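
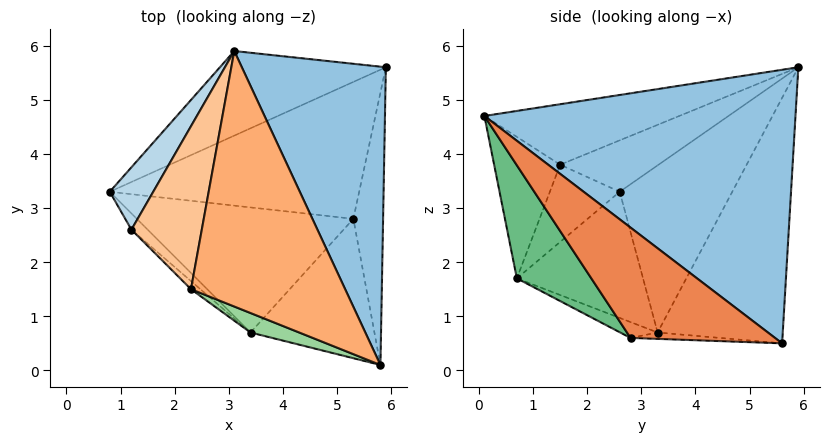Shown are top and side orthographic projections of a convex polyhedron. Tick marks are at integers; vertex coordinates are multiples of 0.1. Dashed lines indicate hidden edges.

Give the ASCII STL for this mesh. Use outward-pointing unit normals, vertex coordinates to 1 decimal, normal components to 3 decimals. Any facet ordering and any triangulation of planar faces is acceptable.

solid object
 facet normal -0.404 0.873 -0.273
  outer loop
   vertex 3.1 5.9 5.6
   vertex 5.9 5.6 0.5
   vertex 0.8 3.3 0.7
  endloop
 endfacet
 facet normal 0.838 0.322 0.441
  outer loop
   vertex 3.1 5.9 5.6
   vertex 5.8 0.1 4.7
   vertex 5.9 5.6 0.5
  endloop
 endfacet
 facet normal -0.904 0.357 0.235
  outer loop
   vertex 1.2 2.6 3.3
   vertex 3.1 5.9 5.6
   vertex 0.8 3.3 0.7
  endloop
 endfacet
 facet normal -0.026 -0.030 -0.999
  outer loop
   vertex 5.3 2.8 0.6
   vertex 0.8 3.3 0.7
   vertex 5.9 5.6 0.5
  endloop
 endfacet
 facet normal 0.944 -0.211 -0.254
  outer loop
   vertex 5.3 2.8 0.6
   vertex 5.9 5.6 0.5
   vertex 5.8 0.1 4.7
  endloop
 endfacet
 facet normal -0.348 -0.300 0.888
  outer loop
   vertex 2.3 1.5 3.8
   vertex 5.8 0.1 4.7
   vertex 3.1 5.9 5.6
  endloop
 endfacet
 facet normal -0.576 -0.218 0.788
  outer loop
   vertex 2.3 1.5 3.8
   vertex 3.1 5.9 5.6
   vertex 1.2 2.6 3.3
  endloop
 endfacet
 facet normal -0.066 -0.415 -0.907
  outer loop
   vertex 3.4 0.7 1.7
   vertex 0.8 3.3 0.7
   vertex 5.3 2.8 0.6
  endloop
 endfacet
 facet normal 0.477 -0.706 -0.523
  outer loop
   vertex 3.4 0.7 1.7
   vertex 5.3 2.8 0.6
   vertex 5.8 0.1 4.7
  endloop
 endfacet
 facet normal -0.398 -0.907 0.137
  outer loop
   vertex 3.4 0.7 1.7
   vertex 5.8 0.1 4.7
   vertex 2.3 1.5 3.8
  endloop
 endfacet
 facet normal -0.687 -0.721 -0.088
  outer loop
   vertex 3.4 0.7 1.7
   vertex 1.2 2.6 3.3
   vertex 0.8 3.3 0.7
  endloop
 endfacet
 facet normal -0.685 -0.723 -0.083
  outer loop
   vertex 3.4 0.7 1.7
   vertex 2.3 1.5 3.8
   vertex 1.2 2.6 3.3
  endloop
 endfacet
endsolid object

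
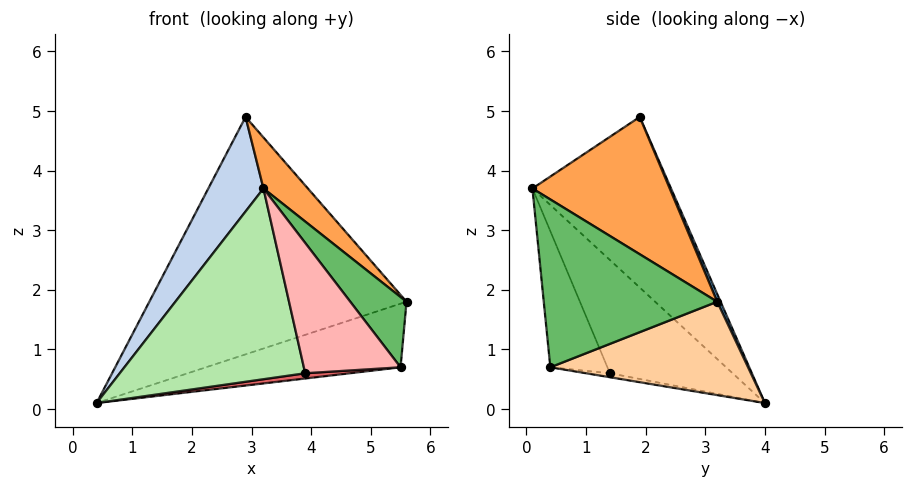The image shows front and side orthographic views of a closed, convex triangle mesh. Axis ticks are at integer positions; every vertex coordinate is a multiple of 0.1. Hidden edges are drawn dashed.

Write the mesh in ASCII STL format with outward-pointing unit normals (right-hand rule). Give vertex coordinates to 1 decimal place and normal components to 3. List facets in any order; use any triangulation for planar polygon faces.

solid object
 facet normal 0.012 0.918 0.396
  outer loop
   vertex 2.9 1.9 4.9
   vertex 5.6 3.2 1.8
   vertex 0.4 4.0 0.1
  endloop
 endfacet
 facet normal -0.884 -0.352 0.307
  outer loop
   vertex 2.9 1.9 4.9
   vertex 0.4 4.0 0.1
   vertex 3.2 0.1 3.7
  endloop
 endfacet
 facet normal 0.780 -0.252 0.573
  outer loop
   vertex 2.9 1.9 4.9
   vertex 3.2 0.1 3.7
   vertex 5.6 3.2 1.8
  endloop
 endfacet
 facet normal 0.339 0.334 -0.880
  outer loop
   vertex 5.5 0.4 0.7
   vertex 0.4 4.0 0.1
   vertex 5.6 3.2 1.8
  endloop
 endfacet
 facet normal 0.780 -0.253 0.573
  outer loop
   vertex 5.5 0.4 0.7
   vertex 5.6 3.2 1.8
   vertex 3.2 0.1 3.7
  endloop
 endfacet
 facet normal -0.499 -0.754 -0.429
  outer loop
   vertex 3.9 1.4 0.6
   vertex 3.2 0.1 3.7
   vertex 0.4 4.0 0.1
  endloop
 endfacet
 facet normal -0.288 -0.540 -0.791
  outer loop
   vertex 3.9 1.4 0.6
   vertex 0.4 4.0 0.1
   vertex 5.5 0.4 0.7
  endloop
 endfacet
 facet normal -0.459 -0.778 -0.430
  outer loop
   vertex 3.9 1.4 0.6
   vertex 5.5 0.4 0.7
   vertex 3.2 0.1 3.7
  endloop
 endfacet
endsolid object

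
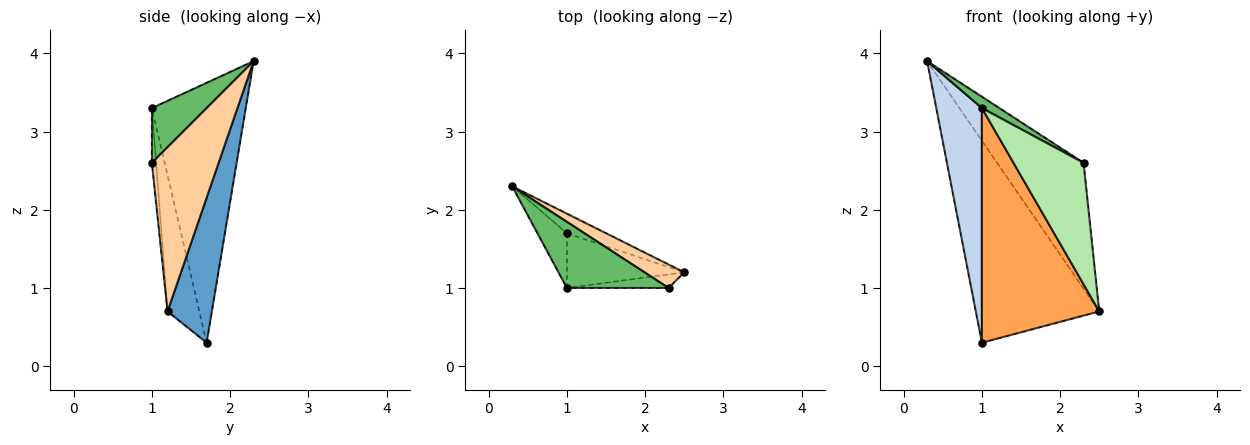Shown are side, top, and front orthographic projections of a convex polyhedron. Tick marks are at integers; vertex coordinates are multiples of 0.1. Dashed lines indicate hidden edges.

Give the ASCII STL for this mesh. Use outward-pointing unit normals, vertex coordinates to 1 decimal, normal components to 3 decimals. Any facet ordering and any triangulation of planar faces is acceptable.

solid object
 facet normal 0.337 0.937 -0.091
  outer loop
   vertex 1.0 1.7 0.3
   vertex 0.3 2.3 3.9
   vertex 2.5 1.2 0.7
  endloop
 endfacet
 facet normal -0.895 -0.435 -0.101
  outer loop
   vertex 1.0 1.7 0.3
   vertex 1.0 1.0 3.3
   vertex 0.3 2.3 3.9
  endloop
 endfacet
 facet normal -0.255 -0.942 -0.220
  outer loop
   vertex 1.0 1.7 0.3
   vertex 2.5 1.2 0.7
   vertex 1.0 1.0 3.3
  endloop
 endfacet
 facet normal 0.604 0.783 0.146
  outer loop
   vertex 2.3 1.0 2.6
   vertex 2.5 1.2 0.7
   vertex 0.3 2.3 3.9
  endloop
 endfacet
 facet normal 0.469 -0.149 0.871
  outer loop
   vertex 2.3 1.0 2.6
   vertex 0.3 2.3 3.9
   vertex 1.0 1.0 3.3
  endloop
 endfacet
 facet normal -0.060 -0.992 -0.111
  outer loop
   vertex 2.3 1.0 2.6
   vertex 1.0 1.0 3.3
   vertex 2.5 1.2 0.7
  endloop
 endfacet
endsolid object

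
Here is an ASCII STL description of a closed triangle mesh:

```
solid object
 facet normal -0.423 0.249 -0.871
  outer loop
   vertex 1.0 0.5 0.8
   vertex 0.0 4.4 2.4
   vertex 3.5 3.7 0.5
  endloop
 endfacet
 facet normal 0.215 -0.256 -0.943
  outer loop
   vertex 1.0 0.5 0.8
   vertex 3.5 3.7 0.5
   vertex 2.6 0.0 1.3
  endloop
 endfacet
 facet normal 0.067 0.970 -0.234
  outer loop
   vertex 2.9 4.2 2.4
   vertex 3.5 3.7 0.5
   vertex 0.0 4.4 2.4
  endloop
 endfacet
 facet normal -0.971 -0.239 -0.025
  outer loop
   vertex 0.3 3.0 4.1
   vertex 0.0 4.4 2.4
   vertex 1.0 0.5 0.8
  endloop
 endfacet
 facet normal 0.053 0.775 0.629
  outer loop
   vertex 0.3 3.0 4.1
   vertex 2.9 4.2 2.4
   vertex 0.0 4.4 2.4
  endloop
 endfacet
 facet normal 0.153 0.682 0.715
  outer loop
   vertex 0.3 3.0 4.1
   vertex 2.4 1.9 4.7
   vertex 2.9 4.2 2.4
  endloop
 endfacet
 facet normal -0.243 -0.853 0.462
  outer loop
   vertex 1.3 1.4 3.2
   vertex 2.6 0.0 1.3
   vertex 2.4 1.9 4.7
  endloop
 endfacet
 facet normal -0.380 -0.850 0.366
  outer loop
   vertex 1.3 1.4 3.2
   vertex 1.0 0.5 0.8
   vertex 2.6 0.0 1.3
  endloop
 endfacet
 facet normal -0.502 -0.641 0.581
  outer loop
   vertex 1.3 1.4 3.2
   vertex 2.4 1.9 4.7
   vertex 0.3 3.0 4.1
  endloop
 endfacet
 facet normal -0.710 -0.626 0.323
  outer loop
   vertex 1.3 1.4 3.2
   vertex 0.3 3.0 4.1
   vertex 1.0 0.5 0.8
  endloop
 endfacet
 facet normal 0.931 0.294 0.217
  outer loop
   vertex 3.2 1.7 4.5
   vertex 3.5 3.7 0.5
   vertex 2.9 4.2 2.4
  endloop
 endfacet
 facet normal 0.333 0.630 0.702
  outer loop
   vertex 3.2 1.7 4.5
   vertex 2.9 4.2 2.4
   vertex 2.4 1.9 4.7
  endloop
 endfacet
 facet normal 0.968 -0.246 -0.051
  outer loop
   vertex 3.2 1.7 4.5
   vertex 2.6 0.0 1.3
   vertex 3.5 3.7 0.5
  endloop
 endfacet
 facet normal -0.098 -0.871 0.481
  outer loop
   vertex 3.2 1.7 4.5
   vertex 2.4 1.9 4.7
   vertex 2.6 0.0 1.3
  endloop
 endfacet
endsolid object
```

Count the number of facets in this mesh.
14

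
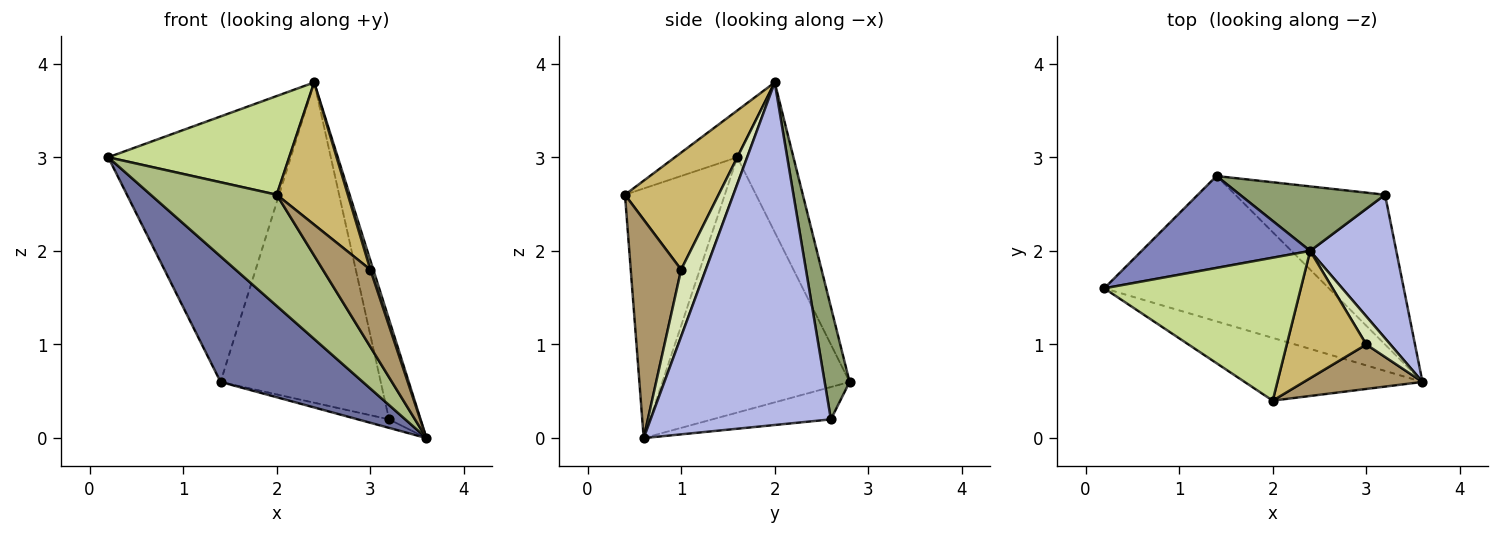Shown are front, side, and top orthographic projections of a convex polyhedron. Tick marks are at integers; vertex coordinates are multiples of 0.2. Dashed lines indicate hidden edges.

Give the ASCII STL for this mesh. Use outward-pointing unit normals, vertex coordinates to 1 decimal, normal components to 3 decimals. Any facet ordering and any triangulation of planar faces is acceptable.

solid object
 facet normal -0.652 -0.496 -0.574
  outer loop
   vertex 1.4 2.8 0.6
   vertex 3.6 0.6 0.0
   vertex 0.2 1.6 3.0
  endloop
 endfacet
 facet normal -0.279 0.907 0.314
  outer loop
   vertex 2.4 2.0 3.8
   vertex 1.4 2.8 0.6
   vertex 0.2 1.6 3.0
  endloop
 endfacet
 facet normal -0.211 0.055 -0.976
  outer loop
   vertex 3.2 2.6 0.2
   vertex 3.6 0.6 0.0
   vertex 1.4 2.8 0.6
  endloop
 endfacet
 facet normal 0.956 0.167 0.240
  outer loop
   vertex 3.2 2.6 0.2
   vertex 2.4 2.0 3.8
   vertex 3.6 0.6 0.0
  endloop
 endfacet
 facet normal 0.151 0.969 0.195
  outer loop
   vertex 3.2 2.6 0.2
   vertex 1.4 2.8 0.6
   vertex 2.4 2.0 3.8
  endloop
 endfacet
 facet normal -0.568 -0.717 -0.405
  outer loop
   vertex 2.0 0.4 2.6
   vertex 0.2 1.6 3.0
   vertex 3.6 0.6 0.0
  endloop
 endfacet
 facet normal -0.192 -0.558 0.808
  outer loop
   vertex 2.0 0.4 2.6
   vertex 2.4 2.0 3.8
   vertex 0.2 1.6 3.0
  endloop
 endfacet
 facet normal 0.935 -0.112 0.337
  outer loop
   vertex 3.0 1.0 1.8
   vertex 3.6 0.6 0.0
   vertex 2.4 2.0 3.8
  endloop
 endfacet
 facet normal 0.677 -0.638 0.367
  outer loop
   vertex 3.0 1.0 1.8
   vertex 2.0 0.4 2.6
   vertex 3.6 0.6 0.0
  endloop
 endfacet
 facet normal 0.700 -0.532 0.476
  outer loop
   vertex 3.0 1.0 1.8
   vertex 2.4 2.0 3.8
   vertex 2.0 0.4 2.6
  endloop
 endfacet
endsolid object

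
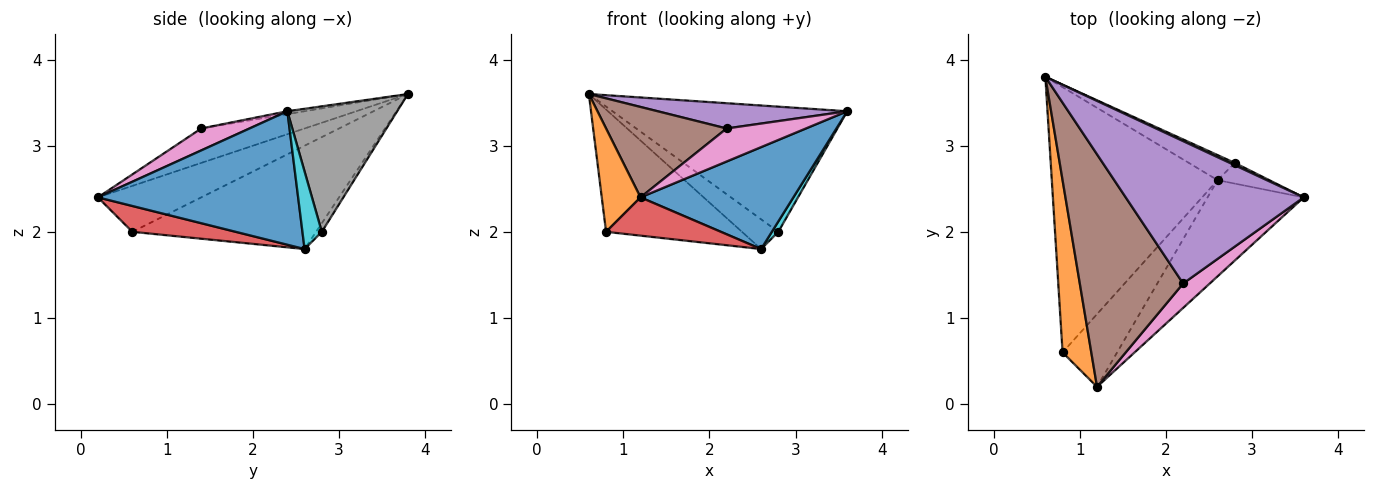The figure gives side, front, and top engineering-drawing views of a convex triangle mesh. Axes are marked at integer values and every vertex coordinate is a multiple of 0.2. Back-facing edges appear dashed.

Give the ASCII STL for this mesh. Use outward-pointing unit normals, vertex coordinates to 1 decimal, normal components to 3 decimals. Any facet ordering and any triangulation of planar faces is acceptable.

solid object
 facet normal 0.690 -0.527 -0.497
  outer loop
   vertex 2.6 2.6 1.8
   vertex 3.6 2.4 3.4
   vertex 1.2 0.2 2.4
  endloop
 endfacet
 facet normal -0.808 -0.303 0.505
  outer loop
   vertex 0.8 0.6 2.0
   vertex 1.2 0.2 2.4
   vertex 0.6 3.8 3.6
  endloop
 endfacet
 facet normal -0.493 0.364 -0.790
  outer loop
   vertex 0.8 0.6 2.0
   vertex 0.6 3.8 3.6
   vertex 2.6 2.6 1.8
  endloop
 endfacet
 facet normal 0.387 -0.430 -0.816
  outer loop
   vertex 0.8 0.6 2.0
   vertex 2.6 2.6 1.8
   vertex 1.2 0.2 2.4
  endloop
 endfacet
 facet normal -0.016 -0.175 0.984
  outer loop
   vertex 2.2 1.4 3.2
   vertex 3.6 2.4 3.4
   vertex 0.6 3.8 3.6
  endloop
 endfacet
 facet normal -0.297 -0.346 0.890
  outer loop
   vertex 2.2 1.4 3.2
   vertex 0.6 3.8 3.6
   vertex 1.2 0.2 2.4
  endloop
 endfacet
 facet normal 0.440 -0.722 0.534
  outer loop
   vertex 2.2 1.4 3.2
   vertex 1.2 0.2 2.4
   vertex 3.6 2.4 3.4
  endloop
 endfacet
 facet normal 0.424 0.906 0.017
  outer loop
   vertex 2.8 2.8 2.0
   vertex 0.6 3.8 3.6
   vertex 3.6 2.4 3.4
  endloop
 endfacet
 facet normal -0.120 0.759 -0.639
  outer loop
   vertex 2.8 2.8 2.0
   vertex 2.6 2.6 1.8
   vertex 0.6 3.8 3.6
  endloop
 endfacet
 facet normal 0.802 -0.267 -0.535
  outer loop
   vertex 2.8 2.8 2.0
   vertex 3.6 2.4 3.4
   vertex 2.6 2.6 1.8
  endloop
 endfacet
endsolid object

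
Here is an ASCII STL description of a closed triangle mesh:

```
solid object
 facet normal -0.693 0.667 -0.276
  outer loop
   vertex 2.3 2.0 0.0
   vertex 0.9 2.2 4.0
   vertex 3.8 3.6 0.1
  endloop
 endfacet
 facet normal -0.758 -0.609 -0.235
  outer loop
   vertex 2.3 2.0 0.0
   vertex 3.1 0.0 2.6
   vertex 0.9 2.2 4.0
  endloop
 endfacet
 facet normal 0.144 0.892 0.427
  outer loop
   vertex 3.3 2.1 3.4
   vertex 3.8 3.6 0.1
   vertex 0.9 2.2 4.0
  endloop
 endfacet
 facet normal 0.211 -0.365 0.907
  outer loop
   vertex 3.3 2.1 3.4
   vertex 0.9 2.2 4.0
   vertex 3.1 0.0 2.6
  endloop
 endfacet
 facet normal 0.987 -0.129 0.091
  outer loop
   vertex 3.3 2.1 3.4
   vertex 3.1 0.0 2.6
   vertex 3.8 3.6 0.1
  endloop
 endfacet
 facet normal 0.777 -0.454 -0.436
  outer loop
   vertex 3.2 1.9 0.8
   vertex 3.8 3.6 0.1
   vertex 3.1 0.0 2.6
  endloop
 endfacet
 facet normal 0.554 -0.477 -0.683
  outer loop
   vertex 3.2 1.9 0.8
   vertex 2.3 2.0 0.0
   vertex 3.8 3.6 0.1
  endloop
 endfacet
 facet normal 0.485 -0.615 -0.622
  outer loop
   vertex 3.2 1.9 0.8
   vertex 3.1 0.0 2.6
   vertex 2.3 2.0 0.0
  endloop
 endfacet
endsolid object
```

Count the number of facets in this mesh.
8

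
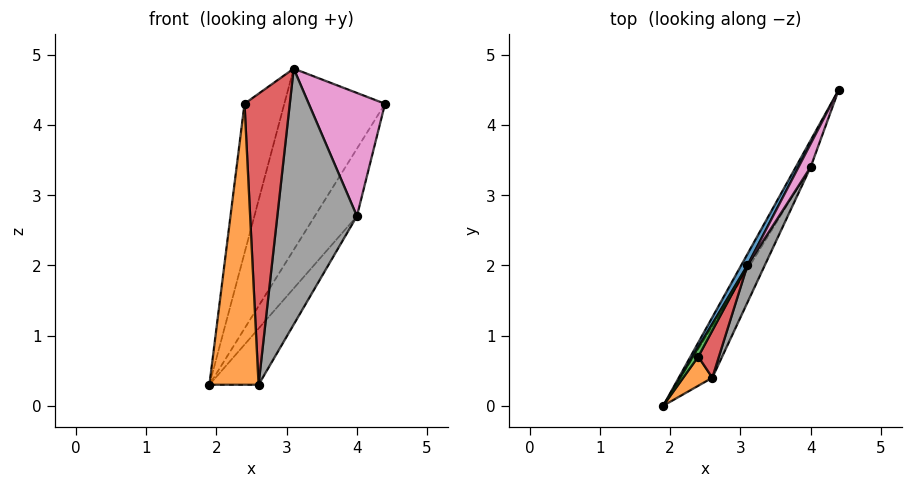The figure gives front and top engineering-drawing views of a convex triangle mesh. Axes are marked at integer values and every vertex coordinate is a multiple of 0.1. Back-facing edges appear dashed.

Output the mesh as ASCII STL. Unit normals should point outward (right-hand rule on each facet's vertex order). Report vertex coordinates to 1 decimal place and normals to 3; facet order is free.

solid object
 facet normal -0.884 0.466 0.029
  outer loop
   vertex 3.1 2.0 4.8
   vertex 4.4 4.5 4.3
   vertex 1.9 0.0 0.3
  endloop
 endfacet
 facet normal 0.494 -0.865 0.090
  outer loop
   vertex 2.4 0.7 4.3
   vertex 1.9 0.0 0.3
   vertex 2.6 0.4 0.3
  endloop
 endfacet
 facet normal -0.885 0.465 0.029
  outer loop
   vertex 2.4 0.7 4.3
   vertex 3.1 2.0 4.8
   vertex 1.9 0.0 0.3
  endloop
 endfacet
 facet normal 0.864 -0.496 0.080
  outer loop
   vertex 2.4 0.7 4.3
   vertex 2.6 0.4 0.3
   vertex 3.1 2.0 4.8
  endloop
 endfacet
 facet normal -0.735 0.630 -0.249
  outer loop
   vertex 4.0 3.4 2.7
   vertex 1.9 0.0 0.3
   vertex 4.4 4.5 4.3
  endloop
 endfacet
 facet normal -0.388 0.679 -0.623
  outer loop
   vertex 4.0 3.4 2.7
   vertex 2.6 0.4 0.3
   vertex 1.9 0.0 0.3
  endloop
 endfacet
 facet normal 0.891 -0.446 0.084
  outer loop
   vertex 4.0 3.4 2.7
   vertex 4.4 4.5 4.3
   vertex 3.1 2.0 4.8
  endloop
 endfacet
 facet normal 0.882 -0.466 0.068
  outer loop
   vertex 4.0 3.4 2.7
   vertex 3.1 2.0 4.8
   vertex 2.6 0.4 0.3
  endloop
 endfacet
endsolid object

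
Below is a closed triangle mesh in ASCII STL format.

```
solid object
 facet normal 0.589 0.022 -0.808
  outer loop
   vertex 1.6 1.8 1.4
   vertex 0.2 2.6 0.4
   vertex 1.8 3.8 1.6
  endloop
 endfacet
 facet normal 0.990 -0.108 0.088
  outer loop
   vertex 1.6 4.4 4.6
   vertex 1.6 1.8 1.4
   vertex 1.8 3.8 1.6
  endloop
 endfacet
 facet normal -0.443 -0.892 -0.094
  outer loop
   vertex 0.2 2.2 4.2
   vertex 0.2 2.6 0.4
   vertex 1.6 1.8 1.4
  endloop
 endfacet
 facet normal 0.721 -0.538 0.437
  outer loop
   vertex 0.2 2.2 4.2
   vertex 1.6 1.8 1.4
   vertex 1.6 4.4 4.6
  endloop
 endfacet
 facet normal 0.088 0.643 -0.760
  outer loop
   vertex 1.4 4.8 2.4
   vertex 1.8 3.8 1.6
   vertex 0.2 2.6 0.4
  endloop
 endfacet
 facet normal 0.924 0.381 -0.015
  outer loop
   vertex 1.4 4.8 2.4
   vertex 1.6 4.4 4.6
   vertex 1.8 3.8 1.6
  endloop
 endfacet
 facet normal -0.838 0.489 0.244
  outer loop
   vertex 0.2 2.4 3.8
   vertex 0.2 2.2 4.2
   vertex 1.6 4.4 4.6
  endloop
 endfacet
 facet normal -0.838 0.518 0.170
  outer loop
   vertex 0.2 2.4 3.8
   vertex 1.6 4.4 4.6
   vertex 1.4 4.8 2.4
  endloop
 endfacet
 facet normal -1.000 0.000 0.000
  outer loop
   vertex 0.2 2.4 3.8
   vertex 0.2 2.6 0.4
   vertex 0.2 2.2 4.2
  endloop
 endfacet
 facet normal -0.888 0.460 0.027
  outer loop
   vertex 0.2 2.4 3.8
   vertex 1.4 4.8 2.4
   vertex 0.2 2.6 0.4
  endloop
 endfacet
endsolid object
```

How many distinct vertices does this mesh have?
7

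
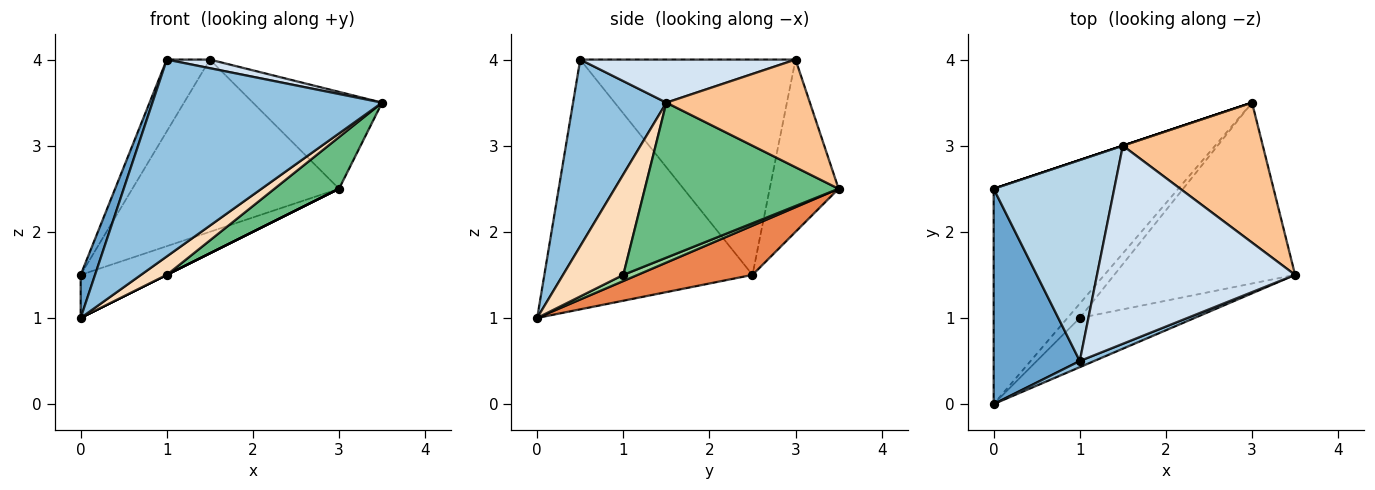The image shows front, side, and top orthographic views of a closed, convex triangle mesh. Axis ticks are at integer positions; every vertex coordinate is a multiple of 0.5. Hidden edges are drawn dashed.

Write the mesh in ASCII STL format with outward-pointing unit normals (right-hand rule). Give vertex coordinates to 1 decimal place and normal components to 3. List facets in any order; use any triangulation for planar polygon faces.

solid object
 facet normal -0.943 -0.065 0.325
  outer loop
   vertex 1.0 0.5 4.0
   vertex 0.0 2.5 1.5
   vertex 0.0 0.0 1.0
  endloop
 endfacet
 facet normal 0.376 -0.926 0.029
  outer loop
   vertex 1.0 0.5 4.0
   vertex 0.0 0.0 1.0
   vertex 3.5 1.5 3.5
  endloop
 endfacet
 facet normal -0.860 0.172 0.481
  outer loop
   vertex 1.5 3.0 4.0
   vertex 0.0 2.5 1.5
   vertex 1.0 0.5 4.0
  endloop
 endfacet
 facet normal 0.212 -0.042 0.976
  outer loop
   vertex 1.5 3.0 4.0
   vertex 1.0 0.5 4.0
   vertex 3.5 1.5 3.5
  endloop
 endfacet
 facet normal 0.253 0.190 -0.949
  outer loop
   vertex 3.0 3.5 2.5
   vertex 0.0 0.0 1.0
   vertex 0.0 2.5 1.5
  endloop
 endfacet
 facet normal -0.316 0.949 0.000
  outer loop
   vertex 3.0 3.5 2.5
   vertex 0.0 2.5 1.5
   vertex 1.5 3.0 4.0
  endloop
 endfacet
 facet normal 0.535 0.481 0.695
  outer loop
   vertex 3.0 3.5 2.5
   vertex 1.5 3.0 4.0
   vertex 3.5 1.5 3.5
  endloop
 endfacet
 facet normal 0.634 -0.272 -0.724
  outer loop
   vertex 1.0 1.0 1.5
   vertex 3.5 1.5 3.5
   vertex 0.0 0.0 1.0
  endloop
 endfacet
 facet normal 0.636 -0.212 -0.742
  outer loop
   vertex 1.0 1.0 1.5
   vertex 3.0 3.5 2.5
   vertex 3.5 1.5 3.5
  endloop
 endfacet
 facet normal 0.447 0.000 -0.894
  outer loop
   vertex 1.0 1.0 1.5
   vertex 0.0 0.0 1.0
   vertex 3.0 3.5 2.5
  endloop
 endfacet
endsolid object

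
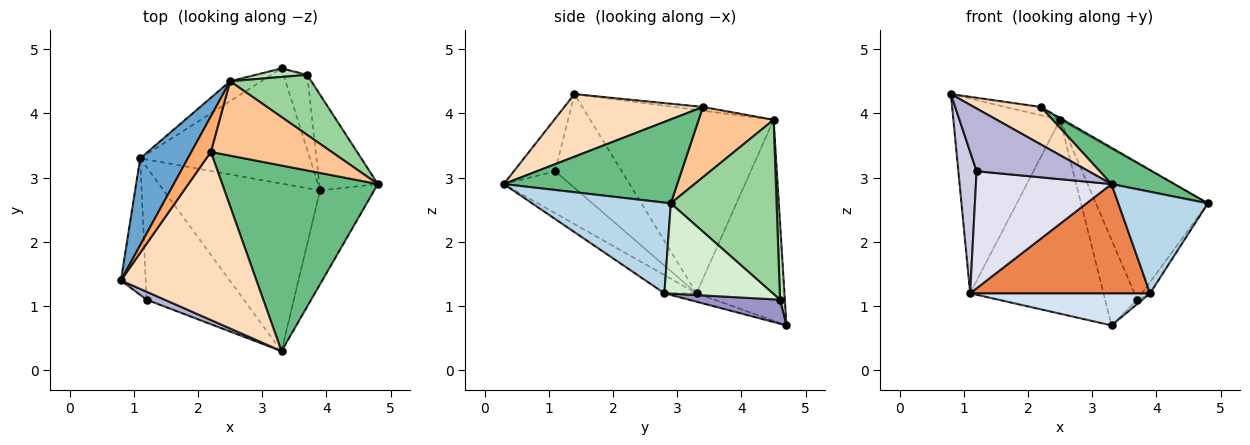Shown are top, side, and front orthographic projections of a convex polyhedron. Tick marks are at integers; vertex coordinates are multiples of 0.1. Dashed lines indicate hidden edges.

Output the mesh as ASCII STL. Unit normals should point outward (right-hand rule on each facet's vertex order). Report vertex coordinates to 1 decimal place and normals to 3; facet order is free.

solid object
 facet normal -0.843 0.491 0.219
  outer loop
   vertex 1.1 3.3 1.2
   vertex 0.8 1.4 4.3
   vertex 2.5 4.5 3.9
  endloop
 endfacet
 facet normal -0.549 0.832 -0.085
  outer loop
   vertex 1.1 3.3 1.2
   vertex 2.5 4.5 3.9
   vertex 3.3 4.7 0.7
  endloop
 endfacet
 facet normal 0.751 -0.485 -0.448
  outer loop
   vertex 3.9 2.8 1.2
   vertex 4.8 2.9 2.6
   vertex 3.3 0.3 2.9
  endloop
 endfacet
 facet normal -0.048 -0.268 -0.962
  outer loop
   vertex 3.9 2.8 1.2
   vertex 1.1 3.3 1.2
   vertex 3.3 4.7 0.7
  endloop
 endfacet
 facet normal -0.097 -0.544 -0.834
  outer loop
   vertex 3.9 2.8 1.2
   vertex 3.3 0.3 2.9
   vertex 1.1 3.3 1.2
  endloop
 endfacet
 facet normal -0.183 0.224 0.957
  outer loop
   vertex 2.2 3.4 4.1
   vertex 2.5 4.5 3.9
   vertex 0.8 1.4 4.3
  endloop
 endfacet
 facet normal 0.503 0.020 0.864
  outer loop
   vertex 2.2 3.4 4.1
   vertex 4.8 2.9 2.6
   vertex 2.5 4.5 3.9
  endloop
 endfacet
 facet normal 0.411 -0.199 0.890
  outer loop
   vertex 2.2 3.4 4.1
   vertex 0.8 1.4 4.3
   vertex 3.3 0.3 2.9
  endloop
 endfacet
 facet normal 0.468 -0.170 0.867
  outer loop
   vertex 2.2 3.4 4.1
   vertex 3.3 0.3 2.9
   vertex 4.8 2.9 2.6
  endloop
 endfacet
 facet normal 0.654 0.692 0.305
  outer loop
   vertex 3.7 4.6 1.1
   vertex 2.5 4.5 3.9
   vertex 4.8 2.9 2.6
  endloop
 endfacet
 facet normal 0.148 0.984 0.098
  outer loop
   vertex 3.7 4.6 1.1
   vertex 3.3 4.7 0.7
   vertex 2.5 4.5 3.9
  endloop
 endfacet
 facet normal 0.837 0.063 -0.543
  outer loop
   vertex 3.7 4.6 1.1
   vertex 4.8 2.9 2.6
   vertex 3.9 2.8 1.2
  endloop
 endfacet
 facet normal 0.712 0.040 -0.702
  outer loop
   vertex 3.7 4.6 1.1
   vertex 3.9 2.8 1.2
   vertex 3.3 4.7 0.7
  endloop
 endfacet
 facet normal -0.344 -0.932 0.118
  outer loop
   vertex 1.2 1.1 3.1
   vertex 3.3 0.3 2.9
   vertex 0.8 1.4 4.3
  endloop
 endfacet
 facet normal -0.934 -0.256 -0.247
  outer loop
   vertex 1.2 1.1 3.1
   vertex 0.8 1.4 4.3
   vertex 1.1 3.3 1.2
  endloop
 endfacet
 facet normal -0.308 -0.630 -0.713
  outer loop
   vertex 1.2 1.1 3.1
   vertex 1.1 3.3 1.2
   vertex 3.3 0.3 2.9
  endloop
 endfacet
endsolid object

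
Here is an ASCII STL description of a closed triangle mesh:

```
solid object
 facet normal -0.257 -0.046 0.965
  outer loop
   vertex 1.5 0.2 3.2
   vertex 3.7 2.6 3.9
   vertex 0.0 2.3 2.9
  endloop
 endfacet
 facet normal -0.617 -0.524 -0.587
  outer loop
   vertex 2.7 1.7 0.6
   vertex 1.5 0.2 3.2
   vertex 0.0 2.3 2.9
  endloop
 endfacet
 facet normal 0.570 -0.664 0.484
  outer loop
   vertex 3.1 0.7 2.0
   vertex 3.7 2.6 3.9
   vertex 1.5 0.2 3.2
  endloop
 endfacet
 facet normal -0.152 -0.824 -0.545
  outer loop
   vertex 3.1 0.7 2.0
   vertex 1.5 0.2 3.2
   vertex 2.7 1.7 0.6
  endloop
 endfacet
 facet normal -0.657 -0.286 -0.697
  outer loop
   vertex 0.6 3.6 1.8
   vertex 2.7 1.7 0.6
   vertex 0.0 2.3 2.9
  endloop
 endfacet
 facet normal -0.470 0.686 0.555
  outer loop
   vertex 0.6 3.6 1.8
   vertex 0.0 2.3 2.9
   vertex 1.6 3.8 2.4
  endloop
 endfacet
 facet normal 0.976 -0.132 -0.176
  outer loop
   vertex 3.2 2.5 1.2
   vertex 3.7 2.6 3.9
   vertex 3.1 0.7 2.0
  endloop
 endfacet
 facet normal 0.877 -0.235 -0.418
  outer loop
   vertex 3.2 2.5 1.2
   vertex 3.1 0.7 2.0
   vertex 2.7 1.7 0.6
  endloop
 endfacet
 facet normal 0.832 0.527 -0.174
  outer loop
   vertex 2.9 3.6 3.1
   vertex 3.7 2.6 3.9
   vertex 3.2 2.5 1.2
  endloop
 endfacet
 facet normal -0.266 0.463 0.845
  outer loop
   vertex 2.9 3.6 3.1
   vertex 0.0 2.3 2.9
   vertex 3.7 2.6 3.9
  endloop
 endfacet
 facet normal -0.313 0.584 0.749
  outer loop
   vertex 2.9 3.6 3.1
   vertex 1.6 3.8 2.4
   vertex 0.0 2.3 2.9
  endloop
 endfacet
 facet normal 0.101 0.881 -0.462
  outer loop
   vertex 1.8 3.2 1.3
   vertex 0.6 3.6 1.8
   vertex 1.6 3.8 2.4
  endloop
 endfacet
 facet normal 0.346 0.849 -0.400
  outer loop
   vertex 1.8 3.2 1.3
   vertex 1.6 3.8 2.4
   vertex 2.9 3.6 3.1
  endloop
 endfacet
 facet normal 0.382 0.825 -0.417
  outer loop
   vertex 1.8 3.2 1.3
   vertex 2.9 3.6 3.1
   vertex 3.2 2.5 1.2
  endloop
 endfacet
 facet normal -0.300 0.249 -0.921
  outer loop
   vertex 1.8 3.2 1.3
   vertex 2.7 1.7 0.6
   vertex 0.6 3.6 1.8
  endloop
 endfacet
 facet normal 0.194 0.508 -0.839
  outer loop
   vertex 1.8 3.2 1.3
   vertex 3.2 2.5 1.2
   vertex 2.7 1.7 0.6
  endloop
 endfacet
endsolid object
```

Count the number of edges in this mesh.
24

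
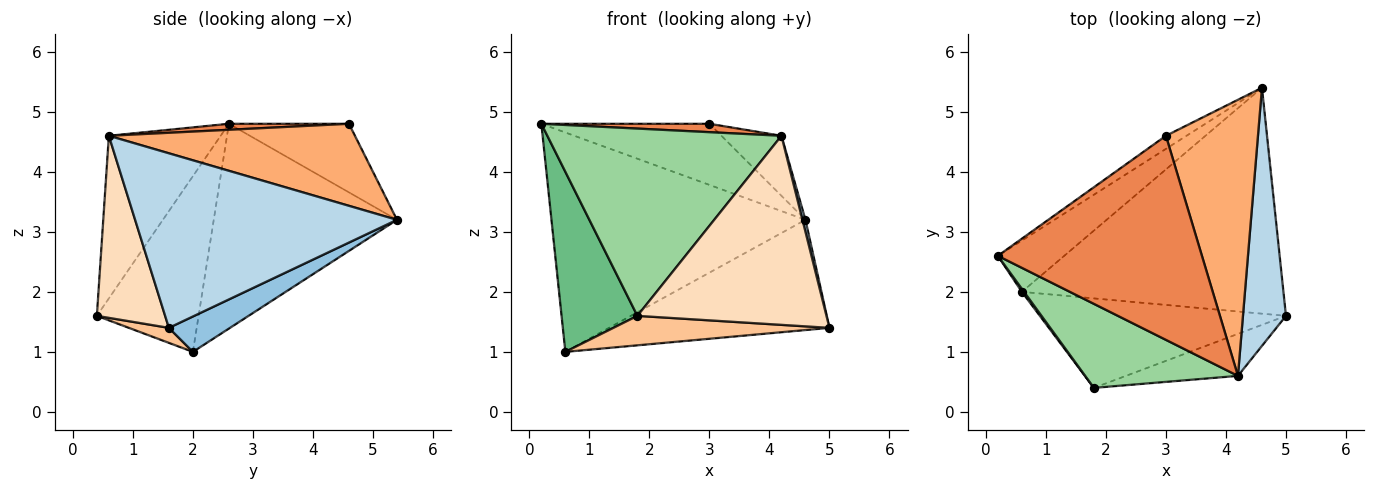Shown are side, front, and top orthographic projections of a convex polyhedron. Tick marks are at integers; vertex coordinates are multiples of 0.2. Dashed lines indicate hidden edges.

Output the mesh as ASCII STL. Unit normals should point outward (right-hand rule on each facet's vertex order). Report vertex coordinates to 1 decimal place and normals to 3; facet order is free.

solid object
 facet normal -0.575 0.797 -0.186
  outer loop
   vertex 0.6 2.0 1.0
   vertex 0.2 2.6 4.8
   vertex 4.6 5.4 3.2
  endloop
 endfacet
 facet normal 0.121 0.435 -0.892
  outer loop
   vertex 0.6 2.0 1.0
   vertex 4.6 5.4 3.2
   vertex 5.0 1.6 1.4
  endloop
 endfacet
 facet normal 0.971 -0.011 0.239
  outer loop
   vertex 4.2 0.6 4.6
   vertex 5.0 1.6 1.4
   vertex 4.6 5.4 3.2
  endloop
 endfacet
 facet normal -0.573 0.802 -0.172
  outer loop
   vertex 3.0 4.6 4.8
   vertex 4.6 5.4 3.2
   vertex 0.2 2.6 4.8
  endloop
 endfacet
 facet normal 0.029 -0.041 0.999
  outer loop
   vertex 3.0 4.6 4.8
   vertex 0.2 2.6 4.8
   vertex 4.2 0.6 4.6
  endloop
 endfacet
 facet normal 0.657 0.160 0.737
  outer loop
   vertex 3.0 4.6 4.8
   vertex 4.2 0.6 4.6
   vertex 4.6 5.4 3.2
  endloop
 endfacet
 facet normal 0.058 -0.312 -0.948
  outer loop
   vertex 1.8 0.4 1.6
   vertex 0.6 2.0 1.0
   vertex 5.0 1.6 1.4
  endloop
 endfacet
 facet normal 0.332 -0.921 -0.205
  outer loop
   vertex 1.8 0.4 1.6
   vertex 5.0 1.6 1.4
   vertex 4.2 0.6 4.6
  endloop
 endfacet
 facet normal -0.802 -0.598 0.010
  outer loop
   vertex 1.8 0.4 1.6
   vertex 0.2 2.6 4.8
   vertex 0.6 2.0 1.0
  endloop
 endfacet
 facet normal -0.399 -0.836 0.375
  outer loop
   vertex 1.8 0.4 1.6
   vertex 4.2 0.6 4.6
   vertex 0.2 2.6 4.8
  endloop
 endfacet
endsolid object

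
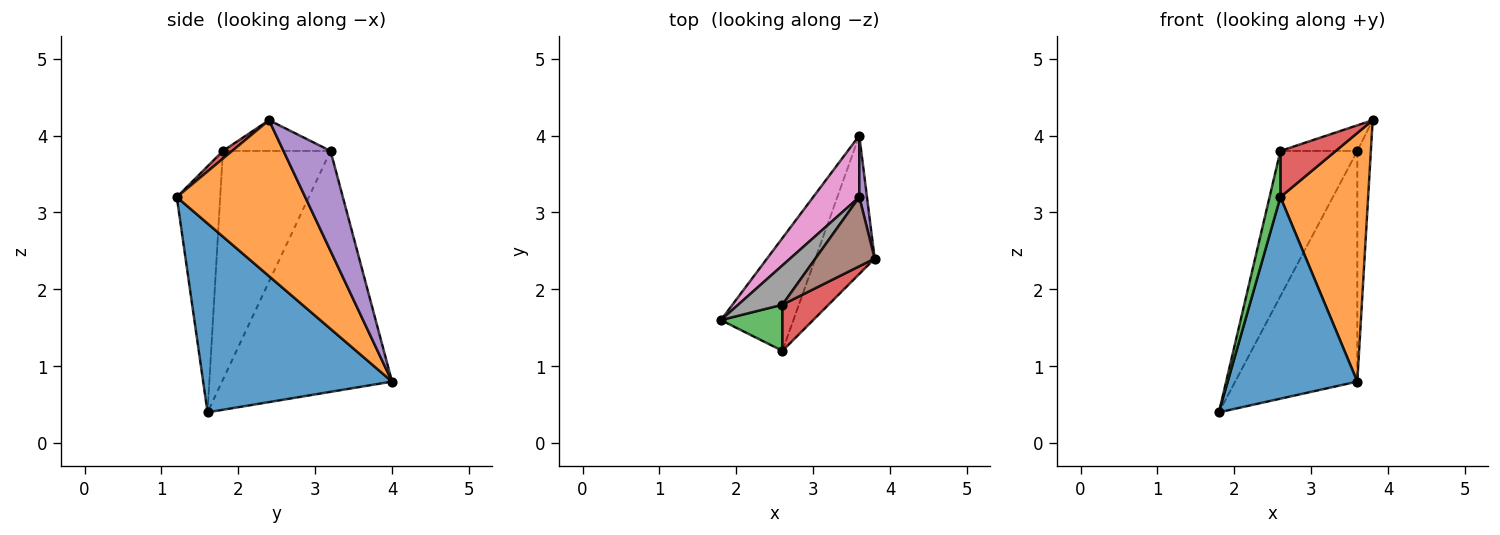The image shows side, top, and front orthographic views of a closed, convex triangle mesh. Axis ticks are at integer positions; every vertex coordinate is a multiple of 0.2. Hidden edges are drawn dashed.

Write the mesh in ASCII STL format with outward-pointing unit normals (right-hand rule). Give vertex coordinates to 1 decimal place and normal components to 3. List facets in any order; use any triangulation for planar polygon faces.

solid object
 facet normal 0.786 -0.539 -0.302
  outer loop
   vertex 2.6 1.2 3.2
   vertex 1.8 1.6 0.4
   vertex 3.6 4.0 0.8
  endloop
 endfacet
 facet normal 0.788 -0.538 -0.300
  outer loop
   vertex 2.6 1.2 3.2
   vertex 3.6 4.0 0.8
   vertex 3.8 2.4 4.2
  endloop
 endfacet
 facet normal -0.943 -0.236 0.236
  outer loop
   vertex 2.6 1.8 3.8
   vertex 1.8 1.6 0.4
   vertex 2.6 1.2 3.2
  endloop
 endfacet
 facet normal 0.117 -0.702 0.702
  outer loop
   vertex 2.6 1.8 3.8
   vertex 2.6 1.2 3.2
   vertex 3.8 2.4 4.2
  endloop
 endfacet
 facet normal 0.958 0.276 0.074
  outer loop
   vertex 3.6 3.2 3.8
   vertex 3.8 2.4 4.2
   vertex 3.6 4.0 0.8
  endloop
 endfacet
 facet normal -0.437 0.312 0.843
  outer loop
   vertex 3.6 3.2 3.8
   vertex 2.6 1.8 3.8
   vertex 3.8 2.4 4.2
  endloop
 endfacet
 facet normal -0.803 0.576 0.154
  outer loop
   vertex 3.6 3.2 3.8
   vertex 3.6 4.0 0.8
   vertex 1.8 1.6 0.4
  endloop
 endfacet
 facet normal -0.804 0.574 0.155
  outer loop
   vertex 3.6 3.2 3.8
   vertex 1.8 1.6 0.4
   vertex 2.6 1.8 3.8
  endloop
 endfacet
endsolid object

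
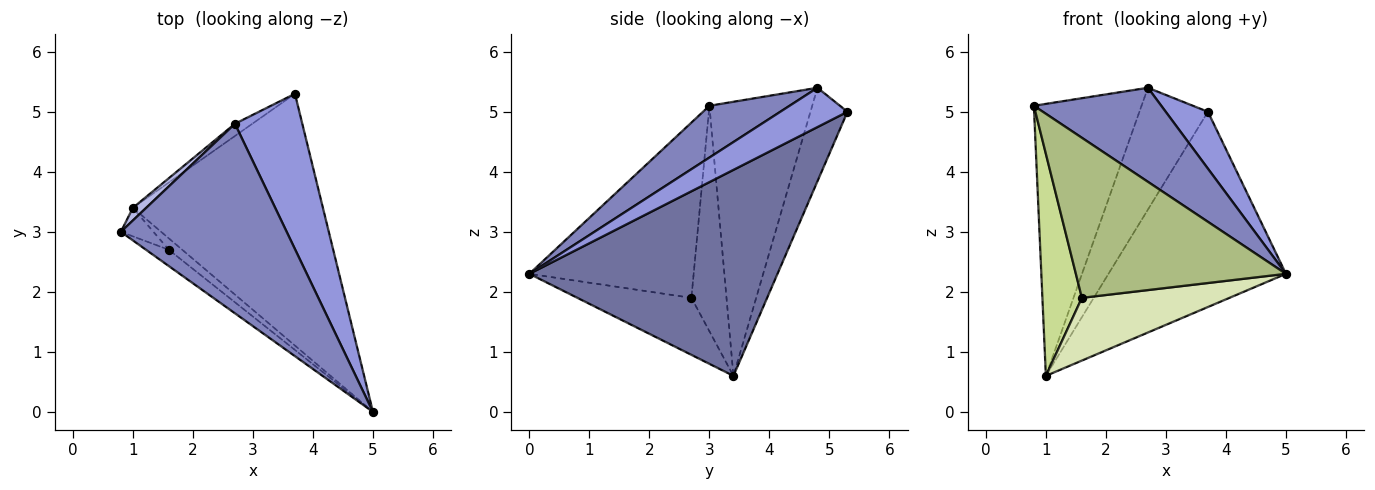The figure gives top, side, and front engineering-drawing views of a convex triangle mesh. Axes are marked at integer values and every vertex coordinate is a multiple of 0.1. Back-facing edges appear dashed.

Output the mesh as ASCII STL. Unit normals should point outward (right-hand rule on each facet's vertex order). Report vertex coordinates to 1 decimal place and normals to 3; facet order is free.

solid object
 facet normal 0.651 0.465 -0.600
  outer loop
   vertex 1.0 3.4 0.6
   vertex 3.7 5.3 5.0
   vertex 5.0 0.0 2.3
  endloop
 endfacet
 facet normal 0.269 -0.428 0.863
  outer loop
   vertex 2.7 4.8 5.4
   vertex 0.8 3.0 5.1
   vertex 5.0 0.0 2.3
  endloop
 endfacet
 facet normal 0.480 -0.302 0.824
  outer loop
   vertex 2.7 4.8 5.4
   vertex 5.0 0.0 2.3
   vertex 3.7 5.3 5.0
  endloop
 endfacet
 facet normal -0.690 0.723 0.034
  outer loop
   vertex 2.7 4.8 5.4
   vertex 1.0 3.4 0.6
   vertex 0.8 3.0 5.1
  endloop
 endfacet
 facet normal -0.473 0.876 -0.088
  outer loop
   vertex 2.7 4.8 5.4
   vertex 3.7 5.3 5.0
   vertex 1.0 3.4 0.6
  endloop
 endfacet
 facet normal -0.614 -0.785 -0.080
  outer loop
   vertex 1.6 2.7 1.9
   vertex 5.0 0.0 2.3
   vertex 0.8 3.0 5.1
  endloop
 endfacet
 facet normal -0.661 -0.744 -0.096
  outer loop
   vertex 1.6 2.7 1.9
   vertex 0.8 3.0 5.1
   vertex 1.0 3.4 0.6
  endloop
 endfacet
 facet normal -0.605 -0.783 -0.142
  outer loop
   vertex 1.6 2.7 1.9
   vertex 1.0 3.4 0.6
   vertex 5.0 0.0 2.3
  endloop
 endfacet
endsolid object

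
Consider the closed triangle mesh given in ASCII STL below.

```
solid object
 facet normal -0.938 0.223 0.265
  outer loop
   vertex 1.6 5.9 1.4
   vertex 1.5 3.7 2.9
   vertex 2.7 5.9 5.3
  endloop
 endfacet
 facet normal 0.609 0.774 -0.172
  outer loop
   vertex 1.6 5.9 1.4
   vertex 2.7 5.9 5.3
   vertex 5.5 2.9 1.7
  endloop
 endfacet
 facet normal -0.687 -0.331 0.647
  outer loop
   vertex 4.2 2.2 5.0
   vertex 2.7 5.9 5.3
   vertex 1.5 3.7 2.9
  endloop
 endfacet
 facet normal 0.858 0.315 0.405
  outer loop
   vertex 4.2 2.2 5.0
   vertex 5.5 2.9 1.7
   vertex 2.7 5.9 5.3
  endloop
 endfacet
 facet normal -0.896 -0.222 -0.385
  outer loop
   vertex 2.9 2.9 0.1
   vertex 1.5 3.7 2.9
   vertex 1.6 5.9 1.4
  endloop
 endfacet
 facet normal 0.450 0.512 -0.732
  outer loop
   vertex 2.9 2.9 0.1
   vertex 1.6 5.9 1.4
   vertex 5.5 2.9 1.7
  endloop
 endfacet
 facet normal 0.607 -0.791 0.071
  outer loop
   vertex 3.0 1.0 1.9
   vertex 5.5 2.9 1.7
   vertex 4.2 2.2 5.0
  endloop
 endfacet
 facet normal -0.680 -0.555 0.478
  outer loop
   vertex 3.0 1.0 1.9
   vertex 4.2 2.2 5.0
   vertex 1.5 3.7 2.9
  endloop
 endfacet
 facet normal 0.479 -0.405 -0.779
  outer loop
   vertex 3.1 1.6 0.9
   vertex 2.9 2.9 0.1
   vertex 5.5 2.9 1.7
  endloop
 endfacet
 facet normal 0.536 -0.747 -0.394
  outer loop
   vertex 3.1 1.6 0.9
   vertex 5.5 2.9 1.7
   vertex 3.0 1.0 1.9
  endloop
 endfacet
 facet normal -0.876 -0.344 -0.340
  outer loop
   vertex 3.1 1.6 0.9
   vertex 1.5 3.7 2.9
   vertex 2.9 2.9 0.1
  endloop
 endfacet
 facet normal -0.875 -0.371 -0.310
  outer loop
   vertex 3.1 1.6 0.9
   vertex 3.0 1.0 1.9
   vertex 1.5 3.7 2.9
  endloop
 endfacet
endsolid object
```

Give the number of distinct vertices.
8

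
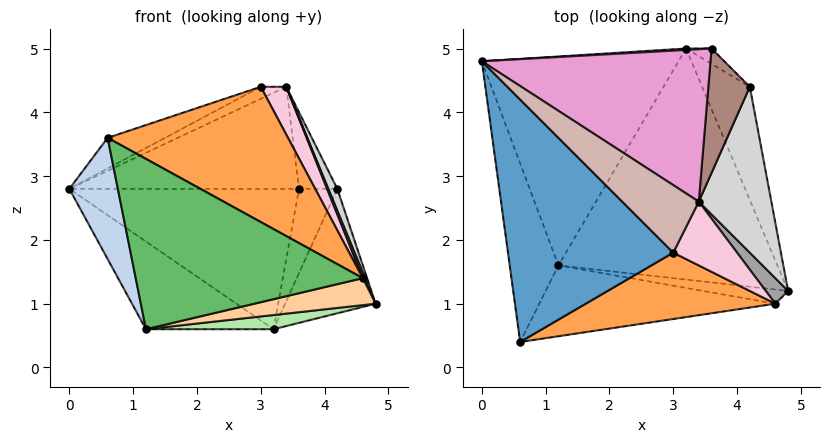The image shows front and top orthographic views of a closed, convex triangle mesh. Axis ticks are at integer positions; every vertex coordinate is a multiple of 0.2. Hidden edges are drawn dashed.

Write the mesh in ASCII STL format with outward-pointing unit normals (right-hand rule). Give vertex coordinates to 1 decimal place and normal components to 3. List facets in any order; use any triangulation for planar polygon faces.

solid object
 facet normal -0.374 0.116 0.920
  outer loop
   vertex 3.0 1.8 4.4
   vertex 0.0 4.8 2.8
   vertex 0.6 0.4 3.6
  endloop
 endfacet
 facet normal -0.949 -0.177 -0.261
  outer loop
   vertex 1.2 1.6 0.6
   vertex 0.6 0.4 3.6
   vertex 0.0 4.8 2.8
  endloop
 endfacet
 facet normal 0.353 -0.840 0.412
  outer loop
   vertex 4.6 1.0 1.4
   vertex 3.0 1.8 4.4
   vertex 0.6 0.4 3.6
  endloop
 endfacet
 facet normal -0.047 -0.884 -0.465
  outer loop
   vertex 4.6 1.0 1.4
   vertex 1.2 1.6 0.6
   vertex 4.8 1.2 1.0
  endloop
 endfacet
 facet normal -0.072 -0.921 -0.383
  outer loop
   vertex 4.6 1.0 1.4
   vertex 0.6 0.4 3.6
   vertex 1.2 1.6 0.6
  endloop
 endfacet
 facet normal 0.104 -0.061 -0.993
  outer loop
   vertex 3.2 5.0 0.6
   vertex 4.8 1.2 1.0
   vertex 1.2 1.6 0.6
  endloop
 endfacet
 facet normal 0.887 0.341 -0.310
  outer loop
   vertex 3.2 5.0 0.6
   vertex 4.2 4.4 2.8
   vertex 4.8 1.2 1.0
  endloop
 endfacet
 facet normal 0.701 0.701 -0.128
  outer loop
   vertex 3.2 5.0 0.6
   vertex 3.6 5.0 2.8
   vertex 4.2 4.4 2.8
  endloop
 endfacet
 facet normal -0.055 0.998 0.010
  outer loop
   vertex 3.2 5.0 0.6
   vertex 0.0 4.8 2.8
   vertex 3.6 5.0 2.8
  endloop
 endfacet
 facet normal -0.550 0.323 -0.770
  outer loop
   vertex 3.2 5.0 0.6
   vertex 1.2 1.6 0.6
   vertex 0.0 4.8 2.8
  endloop
 endfacet
 facet normal 0.464 0.464 0.754
  outer loop
   vertex 3.4 2.6 4.4
   vertex 4.2 4.4 2.8
   vertex 3.6 5.0 2.8
  endloop
 endfacet
 facet normal -0.330 0.165 0.929
  outer loop
   vertex 3.4 2.6 4.4
   vertex 0.0 4.8 2.8
   vertex 3.0 1.8 4.4
  endloop
 endfacet
 facet normal -0.031 0.556 0.830
  outer loop
   vertex 3.4 2.6 4.4
   vertex 3.6 5.0 2.8
   vertex 0.0 4.8 2.8
  endloop
 endfacet
 facet normal 0.768 -0.384 0.512
  outer loop
   vertex 3.4 2.6 4.4
   vertex 3.0 1.8 4.4
   vertex 4.6 1.0 1.4
  endloop
 endfacet
 facet normal 0.908 -0.088 0.410
  outer loop
   vertex 3.4 2.6 4.4
   vertex 4.6 1.0 1.4
   vertex 4.8 1.2 1.0
  endloop
 endfacet
 facet normal 0.916 -0.053 0.399
  outer loop
   vertex 3.4 2.6 4.4
   vertex 4.8 1.2 1.0
   vertex 4.2 4.4 2.8
  endloop
 endfacet
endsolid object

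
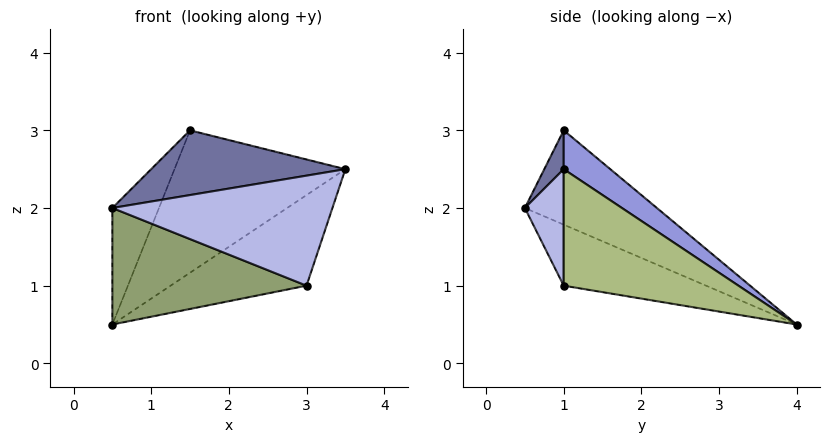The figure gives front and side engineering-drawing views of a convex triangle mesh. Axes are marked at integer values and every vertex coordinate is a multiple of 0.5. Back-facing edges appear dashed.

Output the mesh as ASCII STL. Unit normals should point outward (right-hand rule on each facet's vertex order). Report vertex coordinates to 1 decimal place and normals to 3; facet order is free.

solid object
 facet normal 0.092 -0.925 0.370
  outer loop
   vertex 1.5 1.0 3.0
   vertex 0.5 0.5 2.0
   vertex 3.5 1.0 2.5
  endloop
 endfacet
 facet normal -0.745 0.263 0.613
  outer loop
   vertex 1.5 1.0 3.0
   vertex 0.5 4.0 0.5
   vertex 0.5 0.5 2.0
  endloop
 endfacet
 facet normal 0.181 0.665 0.725
  outer loop
   vertex 1.5 1.0 3.0
   vertex 3.5 1.0 2.5
   vertex 0.5 4.0 0.5
  endloop
 endfacet
 facet normal 0.173 -0.983 -0.058
  outer loop
   vertex 3.0 1.0 1.0
   vertex 3.5 1.0 2.5
   vertex 0.5 0.5 2.0
  endloop
 endfacet
 facet normal -0.278 -0.378 -0.883
  outer loop
   vertex 3.0 1.0 1.0
   vertex 0.5 0.5 2.0
   vertex 0.5 4.0 0.5
  endloop
 endfacet
 facet normal 0.763 0.594 -0.254
  outer loop
   vertex 3.0 1.0 1.0
   vertex 0.5 4.0 0.5
   vertex 3.5 1.0 2.5
  endloop
 endfacet
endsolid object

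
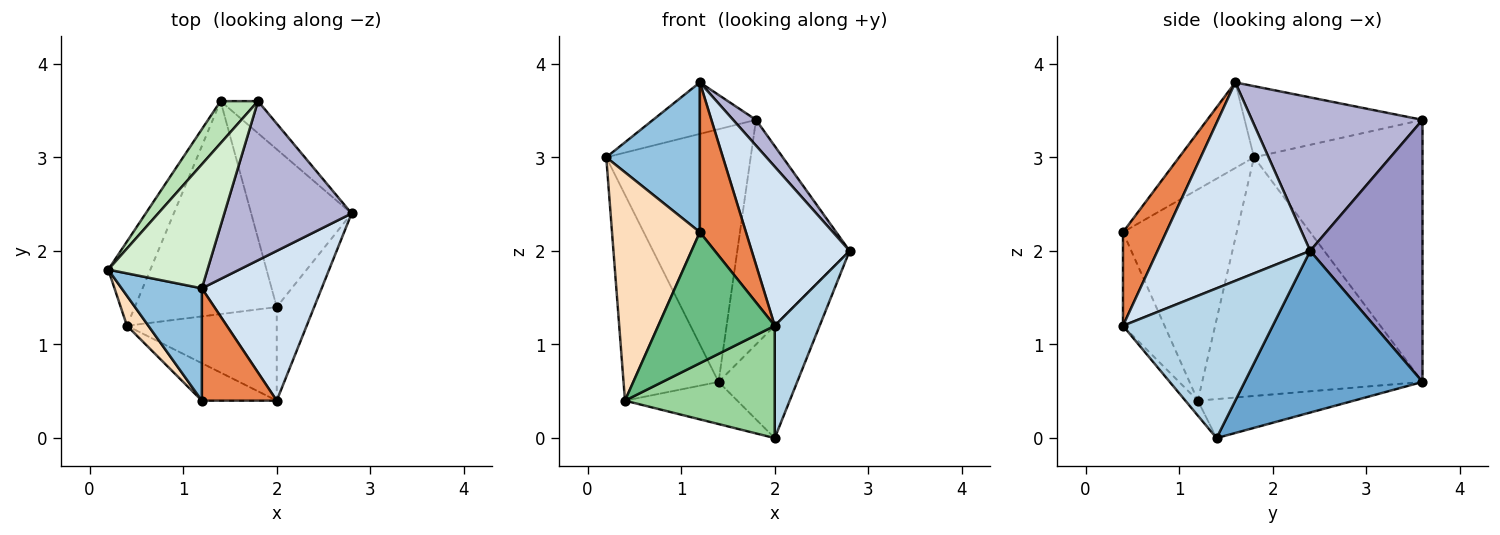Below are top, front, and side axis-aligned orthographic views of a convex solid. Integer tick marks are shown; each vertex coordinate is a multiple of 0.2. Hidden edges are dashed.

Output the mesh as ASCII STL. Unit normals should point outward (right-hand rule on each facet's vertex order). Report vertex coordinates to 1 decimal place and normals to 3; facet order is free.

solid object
 facet normal 0.795 0.352 -0.494
  outer loop
   vertex 1.4 3.6 0.6
   vertex 2.8 2.4 2.0
   vertex 2.0 1.4 0.0
  endloop
 endfacet
 facet normal -0.539 -0.674 0.505
  outer loop
   vertex 1.2 1.6 3.8
   vertex 0.2 1.8 3.0
   vertex 1.2 0.4 2.2
  endloop
 endfacet
 facet normal 0.931 -0.279 -0.233
  outer loop
   vertex 2.0 0.4 1.2
   vertex 2.0 1.4 0.0
   vertex 2.8 2.4 2.0
  endloop
 endfacet
 facet normal 0.750 -0.481 0.453
  outer loop
   vertex 2.0 0.4 1.2
   vertex 2.8 2.4 2.0
   vertex 1.2 1.6 3.8
  endloop
 endfacet
 facet normal 0.600 -0.640 0.480
  outer loop
   vertex 2.0 0.4 1.2
   vertex 1.2 1.6 3.8
   vertex 1.2 0.4 2.2
  endloop
 endfacet
 facet normal -0.906 0.391 -0.160
  outer loop
   vertex 0.4 1.2 0.4
   vertex 0.2 1.8 3.0
   vertex 1.4 3.6 0.6
  endloop
 endfacet
 facet normal -0.260 0.187 -0.947
  outer loop
   vertex 0.4 1.2 0.4
   vertex 1.4 3.6 0.6
   vertex 2.0 1.4 0.0
  endloop
 endfacet
 facet normal -0.789 -0.609 0.080
  outer loop
   vertex 0.4 1.2 0.4
   vertex 1.2 0.4 2.2
   vertex 0.2 1.8 3.0
  endloop
 endfacet
 facet normal -0.325 -0.909 -0.260
  outer loop
   vertex 0.4 1.2 0.4
   vertex 2.0 0.4 1.2
   vertex 1.2 0.4 2.2
  endloop
 endfacet
 facet normal -0.064 -0.767 -0.639
  outer loop
   vertex 0.4 1.2 0.4
   vertex 2.0 1.4 0.0
   vertex 2.0 0.4 1.2
  endloop
 endfacet
 facet normal -0.755 0.647 0.108
  outer loop
   vertex 1.8 3.6 3.4
   vertex 1.4 3.6 0.6
   vertex 0.2 1.8 3.0
  endloop
 endfacet
 facet normal -0.552 0.320 0.770
  outer loop
   vertex 1.8 3.6 3.4
   vertex 0.2 1.8 3.0
   vertex 1.2 1.6 3.8
  endloop
 endfacet
 facet normal 0.704 0.704 -0.101
  outer loop
   vertex 1.8 3.6 3.4
   vertex 2.8 2.4 2.0
   vertex 1.4 3.6 0.6
  endloop
 endfacet
 facet normal 0.766 -0.103 0.635
  outer loop
   vertex 1.8 3.6 3.4
   vertex 1.2 1.6 3.8
   vertex 2.8 2.4 2.0
  endloop
 endfacet
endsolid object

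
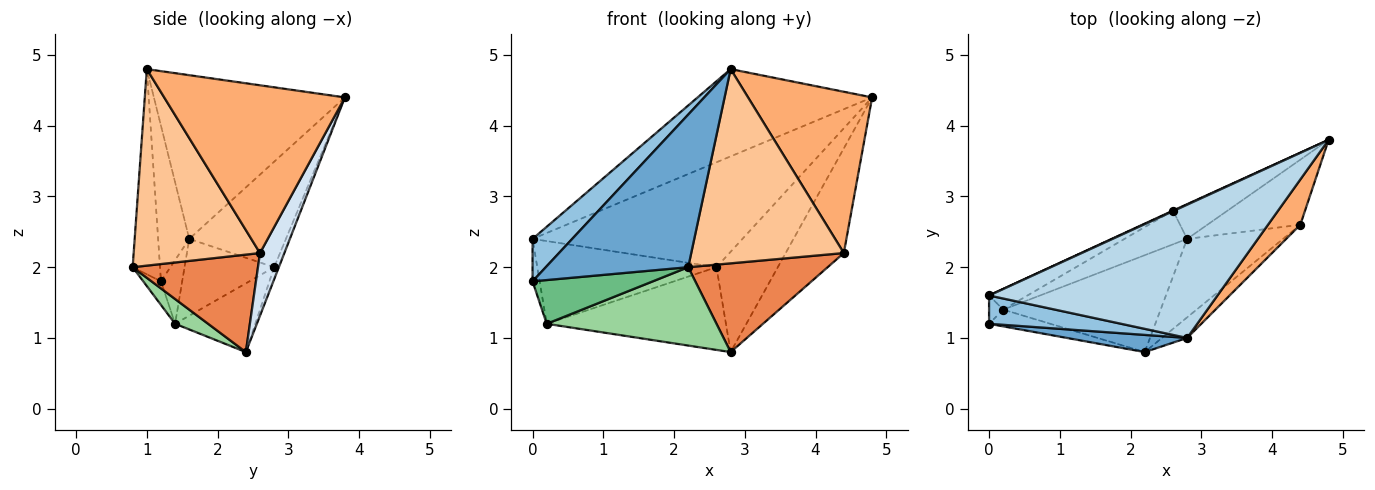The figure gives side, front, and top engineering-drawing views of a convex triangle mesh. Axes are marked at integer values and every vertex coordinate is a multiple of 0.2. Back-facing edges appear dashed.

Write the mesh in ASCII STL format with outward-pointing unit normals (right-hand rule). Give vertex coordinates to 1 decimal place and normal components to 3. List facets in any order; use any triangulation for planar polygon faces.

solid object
 facet normal -0.187 -0.976 0.110
  outer loop
   vertex 2.2 0.8 2.0
   vertex 2.8 1.0 4.8
   vertex 0.0 1.2 1.8
  endloop
 endfacet
 facet normal -0.547 -0.696 0.464
  outer loop
   vertex 0.0 1.6 2.4
   vertex 0.0 1.2 1.8
   vertex 2.8 1.0 4.8
  endloop
 endfacet
 facet normal -0.514 0.470 0.717
  outer loop
   vertex 0.0 1.6 2.4
   vertex 2.8 1.0 4.8
   vertex 4.8 3.8 4.4
  endloop
 endfacet
 facet normal 0.335 0.800 -0.497
  outer loop
   vertex 4.4 2.6 2.2
   vertex 2.8 2.4 0.8
   vertex 4.8 3.8 4.4
  endloop
 endfacet
 facet normal 0.558 -0.621 -0.549
  outer loop
   vertex 4.4 2.6 2.2
   vertex 2.2 0.8 2.0
   vertex 2.8 2.4 0.8
  endloop
 endfacet
 facet normal 0.814 -0.559 0.157
  outer loop
   vertex 4.4 2.6 2.2
   vertex 4.8 3.8 4.4
   vertex 2.8 1.0 4.8
  endloop
 endfacet
 facet normal 0.636 -0.768 -0.081
  outer loop
   vertex 4.4 2.6 2.2
   vertex 2.8 1.0 4.8
   vertex 2.2 0.8 2.0
  endloop
 endfacet
 facet normal -0.928 0.309 -0.206
  outer loop
   vertex 0.2 1.4 1.2
   vertex 0.0 1.2 1.8
   vertex 0.0 1.6 2.4
  endloop
 endfacet
 facet normal -0.136 -0.925 -0.354
  outer loop
   vertex 0.2 1.4 1.2
   vertex 2.2 0.8 2.0
   vertex 0.0 1.2 1.8
  endloop
 endfacet
 facet normal 0.121 -0.624 -0.772
  outer loop
   vertex 0.2 1.4 1.2
   vertex 2.8 2.4 0.8
   vertex 2.2 0.8 2.0
  endloop
 endfacet
 facet normal -0.072 0.942 -0.326
  outer loop
   vertex 2.6 2.8 2.0
   vertex 4.8 3.8 4.4
   vertex 2.8 2.4 0.8
  endloop
 endfacet
 facet normal -0.418 0.908 0.005
  outer loop
   vertex 2.6 2.8 2.0
   vertex 0.0 1.6 2.4
   vertex 4.8 3.8 4.4
  endloop
 endfacet
 facet normal -0.383 0.855 -0.349
  outer loop
   vertex 2.6 2.8 2.0
   vertex 2.8 2.4 0.8
   vertex 0.2 1.4 1.2
  endloop
 endfacet
 facet normal -0.436 0.873 -0.218
  outer loop
   vertex 2.6 2.8 2.0
   vertex 0.2 1.4 1.2
   vertex 0.0 1.6 2.4
  endloop
 endfacet
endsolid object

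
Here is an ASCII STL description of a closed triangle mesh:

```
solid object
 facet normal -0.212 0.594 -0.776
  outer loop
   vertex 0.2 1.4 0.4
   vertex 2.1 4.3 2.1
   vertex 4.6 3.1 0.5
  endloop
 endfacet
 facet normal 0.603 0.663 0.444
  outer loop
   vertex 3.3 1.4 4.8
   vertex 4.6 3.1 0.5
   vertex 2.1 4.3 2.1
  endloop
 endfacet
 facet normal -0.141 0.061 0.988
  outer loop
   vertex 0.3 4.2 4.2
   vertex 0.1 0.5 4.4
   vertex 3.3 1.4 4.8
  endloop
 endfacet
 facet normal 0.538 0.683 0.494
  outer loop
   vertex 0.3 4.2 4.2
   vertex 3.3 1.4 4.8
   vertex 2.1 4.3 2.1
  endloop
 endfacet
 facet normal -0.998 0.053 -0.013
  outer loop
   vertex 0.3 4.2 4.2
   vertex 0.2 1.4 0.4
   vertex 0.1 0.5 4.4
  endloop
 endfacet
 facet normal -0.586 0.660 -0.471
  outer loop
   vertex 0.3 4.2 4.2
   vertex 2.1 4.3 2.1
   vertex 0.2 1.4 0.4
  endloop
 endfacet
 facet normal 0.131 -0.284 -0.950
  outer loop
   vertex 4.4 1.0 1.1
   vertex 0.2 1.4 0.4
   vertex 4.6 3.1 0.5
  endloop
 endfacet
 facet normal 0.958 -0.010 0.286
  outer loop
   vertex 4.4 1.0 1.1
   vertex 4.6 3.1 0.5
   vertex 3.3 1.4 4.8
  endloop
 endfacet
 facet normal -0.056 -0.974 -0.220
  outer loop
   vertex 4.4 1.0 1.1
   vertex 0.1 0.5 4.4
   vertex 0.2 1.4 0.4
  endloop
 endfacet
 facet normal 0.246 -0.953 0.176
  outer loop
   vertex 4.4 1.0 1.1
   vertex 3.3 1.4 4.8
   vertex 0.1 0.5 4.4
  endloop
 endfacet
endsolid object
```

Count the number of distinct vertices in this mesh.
7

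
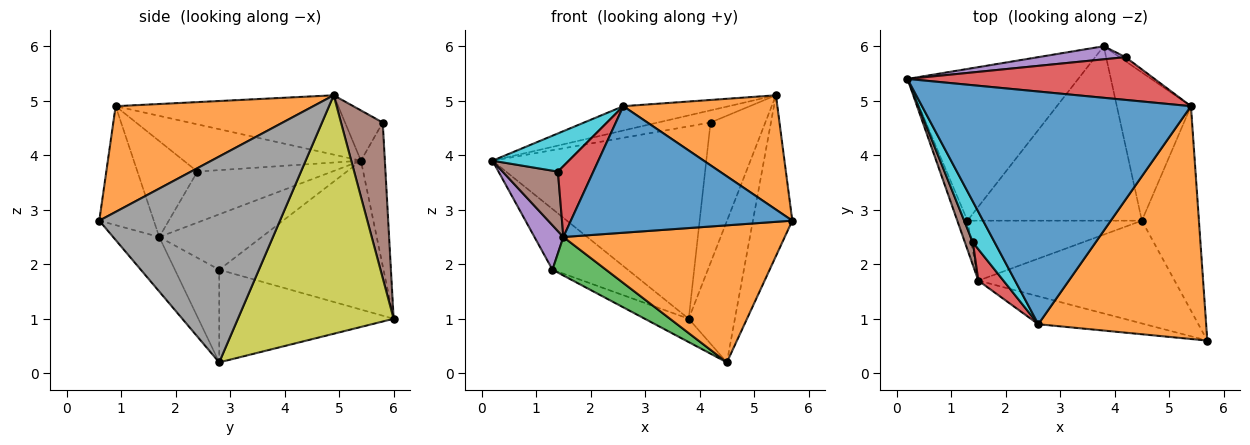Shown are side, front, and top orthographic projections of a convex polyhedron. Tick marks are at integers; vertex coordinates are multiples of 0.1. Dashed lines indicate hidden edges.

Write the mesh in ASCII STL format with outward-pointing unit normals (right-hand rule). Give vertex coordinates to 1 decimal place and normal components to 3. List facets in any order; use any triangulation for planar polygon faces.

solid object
 facet normal -0.214 0.102 0.971
  outer loop
   vertex 2.6 0.9 4.9
   vertex 5.4 4.9 5.1
   vertex 0.2 5.4 3.9
  endloop
 endfacet
 facet normal 0.492 -0.384 0.781
  outer loop
   vertex 2.6 0.9 4.9
   vertex 5.7 0.6 2.8
   vertex 5.4 4.9 5.1
  endloop
 endfacet
 facet normal -0.629 0.289 -0.722
  outer loop
   vertex 1.3 2.8 1.9
   vertex 0.2 5.4 3.9
   vertex 3.8 6.0 1.0
  endloop
 endfacet
 facet normal -0.192 0.268 0.944
  outer loop
   vertex 4.2 5.8 4.6
   vertex 0.2 5.4 3.9
   vertex 5.4 4.9 5.1
  endloop
 endfacet
 facet normal -0.111 0.992 0.067
  outer loop
   vertex 4.2 5.8 4.6
   vertex 3.8 6.0 1.0
   vertex 0.2 5.4 3.9
  endloop
 endfacet
 facet normal 0.606 0.795 -0.023
  outer loop
   vertex 4.2 5.8 4.6
   vertex 5.4 4.9 5.1
   vertex 3.8 6.0 1.0
  endloop
 endfacet
 facet normal -0.466 0.117 -0.877
  outer loop
   vertex 4.5 2.8 0.2
   vertex 1.3 2.8 1.9
   vertex 3.8 6.0 1.0
  endloop
 endfacet
 facet normal 0.943 0.206 -0.261
  outer loop
   vertex 4.5 2.8 0.2
   vertex 5.4 4.9 5.1
   vertex 5.7 0.6 2.8
  endloop
 endfacet
 facet normal 0.919 0.272 -0.286
  outer loop
   vertex 4.5 2.8 0.2
   vertex 3.8 6.0 1.0
   vertex 5.4 4.9 5.1
  endloop
 endfacet
 facet normal -0.846 -0.364 0.390
  outer loop
   vertex 1.4 2.4 3.7
   vertex 2.6 0.9 4.9
   vertex 0.2 5.4 3.9
  endloop
 endfacet
 facet normal -0.234 -0.949 -0.209
  outer loop
   vertex 1.5 1.7 2.5
   vertex 5.7 0.6 2.8
   vertex 2.6 0.9 4.9
  endloop
 endfacet
 facet normal -0.164 -0.789 -0.592
  outer loop
   vertex 1.5 1.7 2.5
   vertex 4.5 2.8 0.2
   vertex 5.7 0.6 2.8
  endloop
 endfacet
 facet normal -0.408 -0.493 -0.768
  outer loop
   vertex 1.5 1.7 2.5
   vertex 1.3 2.8 1.9
   vertex 4.5 2.8 0.2
  endloop
 endfacet
 facet normal -0.840 -0.496 0.220
  outer loop
   vertex 1.5 1.7 2.5
   vertex 2.6 0.9 4.9
   vertex 1.4 2.4 3.7
  endloop
 endfacet
 facet normal -0.948 -0.267 -0.174
  outer loop
   vertex 1.5 1.7 2.5
   vertex 0.2 5.4 3.9
   vertex 1.3 2.8 1.9
  endloop
 endfacet
 facet normal -0.916 -0.376 0.143
  outer loop
   vertex 1.5 1.7 2.5
   vertex 1.4 2.4 3.7
   vertex 0.2 5.4 3.9
  endloop
 endfacet
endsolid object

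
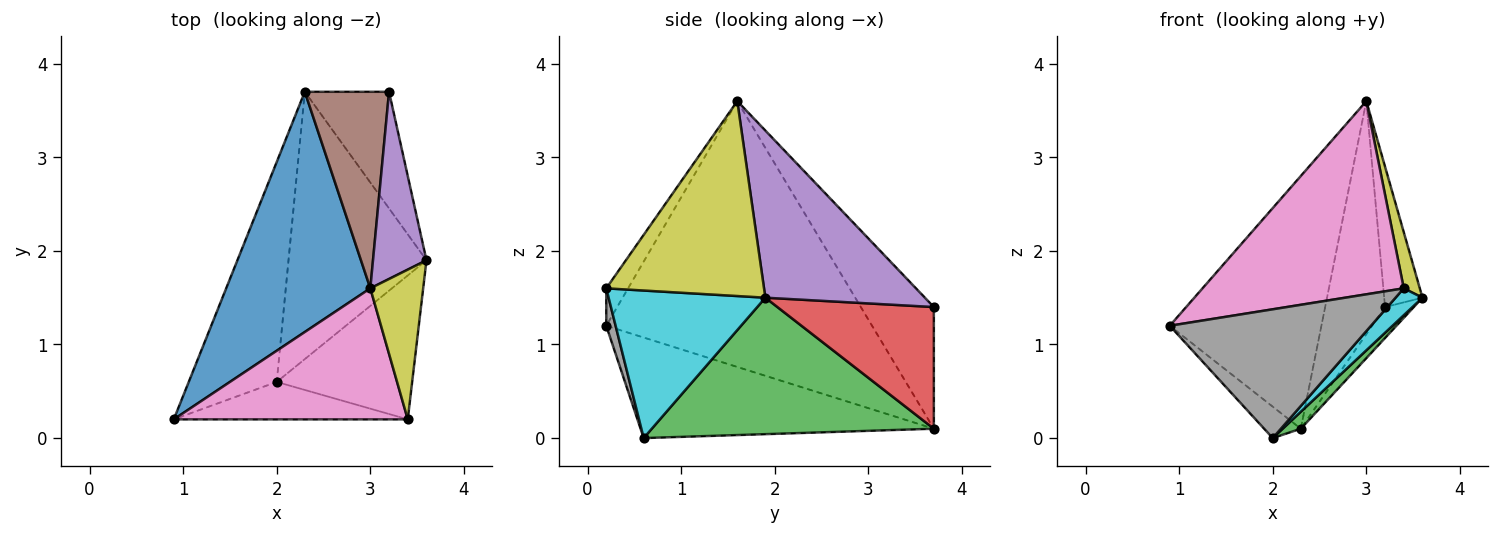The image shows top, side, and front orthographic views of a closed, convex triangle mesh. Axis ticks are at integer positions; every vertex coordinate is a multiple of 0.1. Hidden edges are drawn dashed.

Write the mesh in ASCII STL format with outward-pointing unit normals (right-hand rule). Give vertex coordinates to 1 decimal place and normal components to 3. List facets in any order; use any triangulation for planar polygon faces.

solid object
 facet normal -0.786 0.448 0.426
  outer loop
   vertex 3.0 1.6 3.6
   vertex 2.3 3.7 0.1
   vertex 0.9 0.2 1.2
  endloop
 endfacet
 facet normal -0.749 0.094 -0.656
  outer loop
   vertex 2.0 0.6 0.0
   vertex 0.9 0.2 1.2
   vertex 2.3 3.7 0.1
  endloop
 endfacet
 facet normal 0.702 -0.045 -0.710
  outer loop
   vertex 2.0 0.6 0.0
   vertex 2.3 3.7 0.1
   vertex 3.6 1.9 1.5
  endloop
 endfacet
 facet normal 0.813 0.149 -0.563
  outer loop
   vertex 3.2 3.7 1.4
   vertex 3.6 1.9 1.5
   vertex 2.3 3.7 0.1
  endloop
 endfacet
 facet normal 0.928 0.223 0.297
  outer loop
   vertex 3.2 3.7 1.4
   vertex 3.0 1.6 3.6
   vertex 3.6 1.9 1.5
  endloop
 endfacet
 facet normal -0.682 0.559 0.472
  outer loop
   vertex 3.2 3.7 1.4
   vertex 2.3 3.7 0.1
   vertex 3.0 1.6 3.6
  endloop
 endfacet
 facet normal -0.089 -0.824 0.559
  outer loop
   vertex 3.4 0.2 1.6
   vertex 3.0 1.6 3.6
   vertex 0.9 0.2 1.2
  endloop
 endfacet
 facet normal 0.045 -0.959 -0.279
  outer loop
   vertex 3.4 0.2 1.6
   vertex 0.9 0.2 1.2
   vertex 2.0 0.6 0.0
  endloop
 endfacet
 facet normal 0.961 -0.098 0.260
  outer loop
   vertex 3.4 0.2 1.6
   vertex 3.6 1.9 1.5
   vertex 3.0 1.6 3.6
  endloop
 endfacet
 facet normal 0.731 -0.125 -0.671
  outer loop
   vertex 3.4 0.2 1.6
   vertex 2.0 0.6 0.0
   vertex 3.6 1.9 1.5
  endloop
 endfacet
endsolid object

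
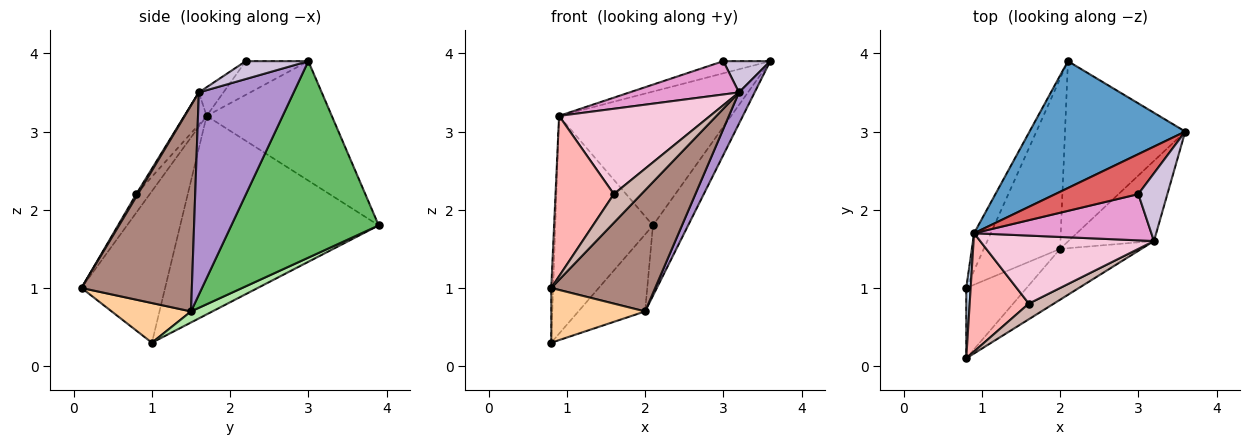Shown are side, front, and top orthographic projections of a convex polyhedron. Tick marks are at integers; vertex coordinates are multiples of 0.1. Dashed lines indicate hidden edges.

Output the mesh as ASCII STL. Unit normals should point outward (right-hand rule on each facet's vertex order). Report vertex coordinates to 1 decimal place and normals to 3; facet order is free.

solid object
 facet normal -0.467 0.642 0.608
  outer loop
   vertex 0.9 1.7 3.2
   vertex 3.6 3.0 3.9
   vertex 2.1 3.9 1.8
  endloop
 endfacet
 facet normal -0.999 0.023 0.029
  outer loop
   vertex 0.9 1.7 3.2
   vertex 0.8 1.0 0.3
   vertex 0.8 0.1 1.0
  endloop
 endfacet
 facet normal -0.895 0.440 -0.075
  outer loop
   vertex 0.9 1.7 3.2
   vertex 2.1 3.9 1.8
   vertex 0.8 1.0 0.3
  endloop
 endfacet
 facet normal 0.461 -0.545 -0.701
  outer loop
   vertex 2.0 1.5 0.7
   vertex 0.8 0.1 1.0
   vertex 0.8 1.0 0.3
  endloop
 endfacet
 facet normal 0.836 0.200 -0.511
  outer loop
   vertex 2.0 1.5 0.7
   vertex 2.1 3.9 1.8
   vertex 3.6 3.0 3.9
  endloop
 endfacet
 facet normal 0.131 0.409 -0.903
  outer loop
   vertex 2.0 1.5 0.7
   vertex 0.8 1.0 0.3
   vertex 2.1 3.9 1.8
  endloop
 endfacet
 facet normal -0.362 0.271 0.892
  outer loop
   vertex 3.0 2.2 3.9
   vertex 3.6 3.0 3.9
   vertex 0.9 1.7 3.2
  endloop
 endfacet
 facet normal -0.183 -0.791 0.584
  outer loop
   vertex 1.6 0.8 2.2
   vertex 0.9 1.7 3.2
   vertex 0.8 0.1 1.0
  endloop
 endfacet
 facet normal 0.911 -0.150 -0.385
  outer loop
   vertex 3.2 1.6 3.5
   vertex 2.0 1.5 0.7
   vertex 3.6 3.0 3.9
  endloop
 endfacet
 facet normal 0.488 -0.366 0.793
  outer loop
   vertex 3.2 1.6 3.5
   vertex 3.6 3.0 3.9
   vertex 3.0 2.2 3.9
  endloop
 endfacet
 facet normal 0.700 -0.659 -0.276
  outer loop
   vertex 3.2 1.6 3.5
   vertex 0.8 0.1 1.0
   vertex 2.0 1.5 0.7
  endloop
 endfacet
 facet normal 0.050 -0.877 0.478
  outer loop
   vertex 3.2 1.6 3.5
   vertex 1.6 0.8 2.2
   vertex 0.8 0.1 1.0
  endloop
 endfacet
 facet normal -0.130 -0.580 0.804
  outer loop
   vertex 3.2 1.6 3.5
   vertex 3.0 2.2 3.9
   vertex 0.9 1.7 3.2
  endloop
 endfacet
 facet normal -0.115 -0.777 0.619
  outer loop
   vertex 3.2 1.6 3.5
   vertex 0.9 1.7 3.2
   vertex 1.6 0.8 2.2
  endloop
 endfacet
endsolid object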